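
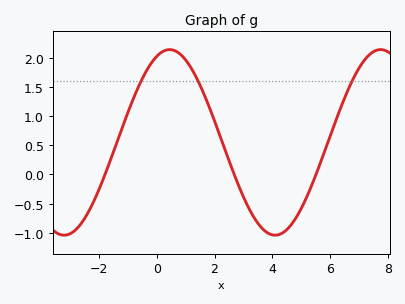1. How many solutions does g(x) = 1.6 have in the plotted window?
3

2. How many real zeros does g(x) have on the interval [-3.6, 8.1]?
3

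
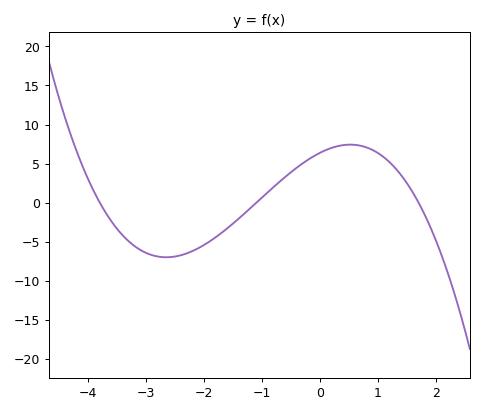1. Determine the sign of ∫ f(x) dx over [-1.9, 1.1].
positive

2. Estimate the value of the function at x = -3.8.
0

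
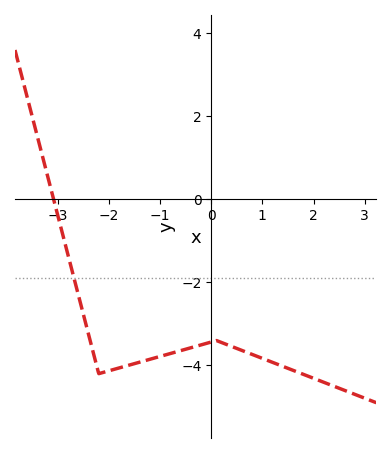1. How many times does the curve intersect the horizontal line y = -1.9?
1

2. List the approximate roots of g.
-3.1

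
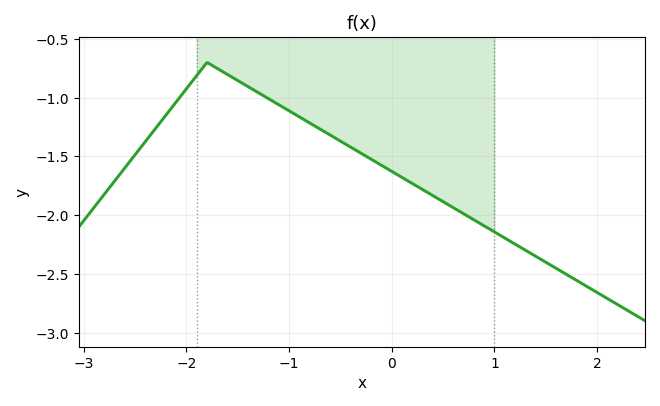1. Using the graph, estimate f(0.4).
-1.85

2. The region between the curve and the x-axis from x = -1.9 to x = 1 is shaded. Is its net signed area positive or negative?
negative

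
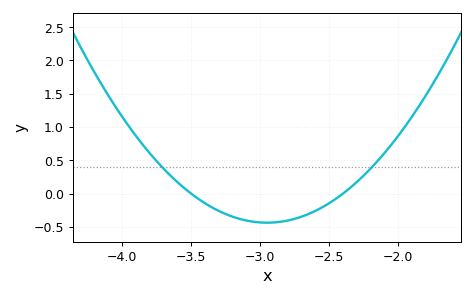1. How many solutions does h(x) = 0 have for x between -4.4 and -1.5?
2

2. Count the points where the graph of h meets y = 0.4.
2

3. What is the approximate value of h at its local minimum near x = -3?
-0.45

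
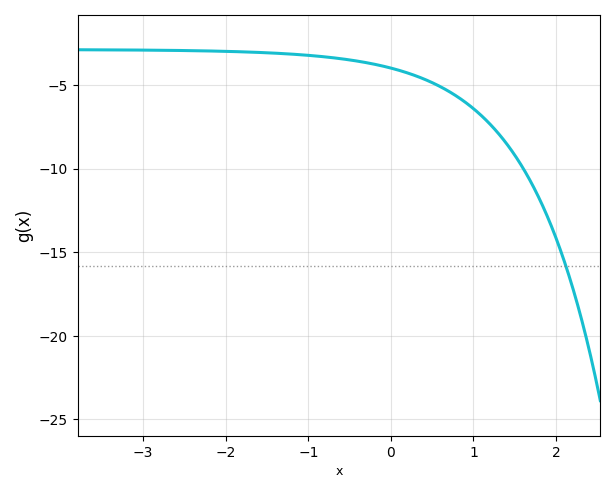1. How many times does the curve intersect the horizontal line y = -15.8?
1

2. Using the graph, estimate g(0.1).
-4.12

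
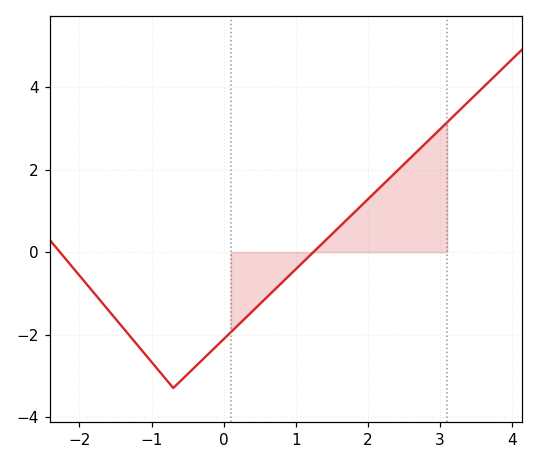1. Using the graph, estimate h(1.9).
1.11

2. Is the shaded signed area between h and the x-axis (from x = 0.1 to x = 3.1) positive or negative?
positive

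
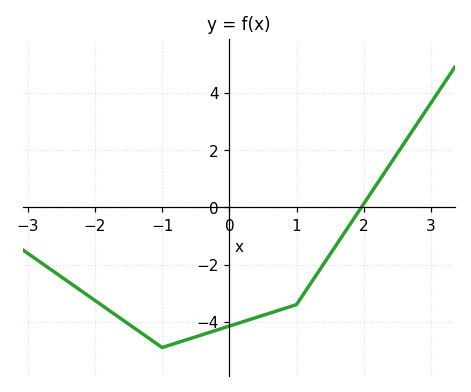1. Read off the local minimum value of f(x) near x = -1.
-4.9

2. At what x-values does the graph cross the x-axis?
1.97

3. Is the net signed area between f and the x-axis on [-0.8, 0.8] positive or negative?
negative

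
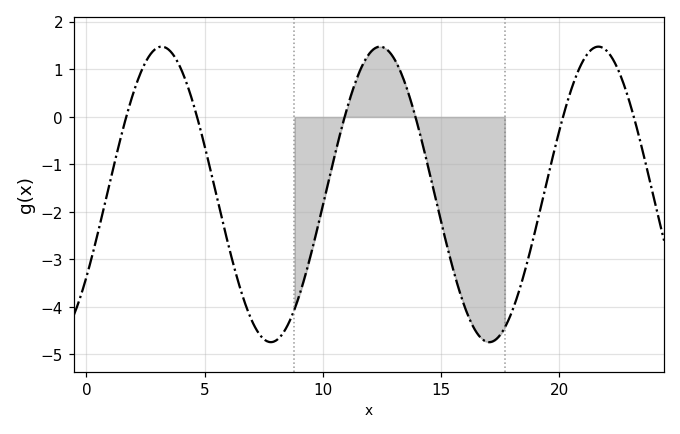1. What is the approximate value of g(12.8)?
1.4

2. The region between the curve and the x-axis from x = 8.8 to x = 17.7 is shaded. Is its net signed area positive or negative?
negative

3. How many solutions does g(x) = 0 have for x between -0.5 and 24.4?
6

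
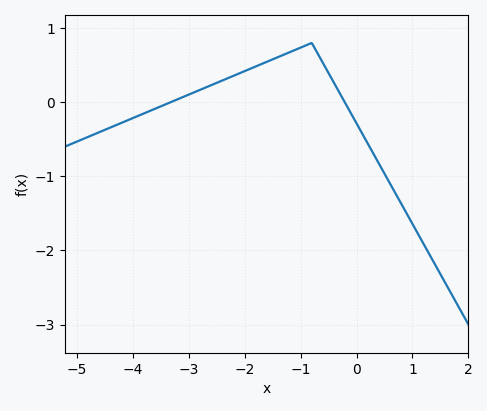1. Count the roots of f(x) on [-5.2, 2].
2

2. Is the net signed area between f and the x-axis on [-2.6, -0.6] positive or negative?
positive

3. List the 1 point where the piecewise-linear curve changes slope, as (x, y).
(-0.8, 0.8)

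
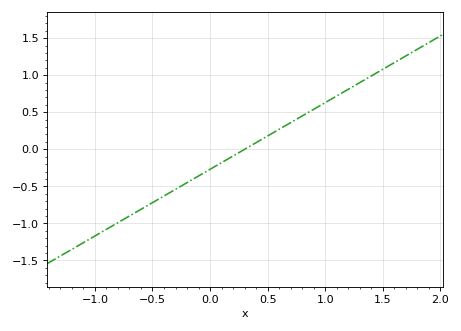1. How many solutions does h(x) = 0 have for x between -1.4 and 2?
1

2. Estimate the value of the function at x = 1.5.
1.08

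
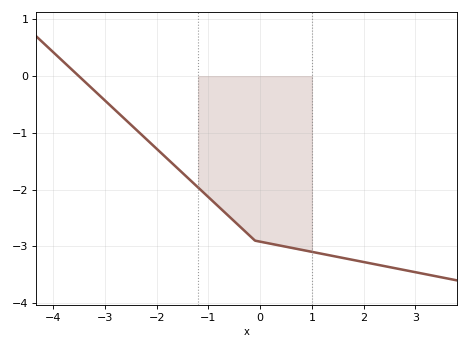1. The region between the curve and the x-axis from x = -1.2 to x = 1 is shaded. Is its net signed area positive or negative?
negative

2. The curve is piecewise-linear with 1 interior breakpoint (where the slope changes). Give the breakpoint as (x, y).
(-0.1, -2.9)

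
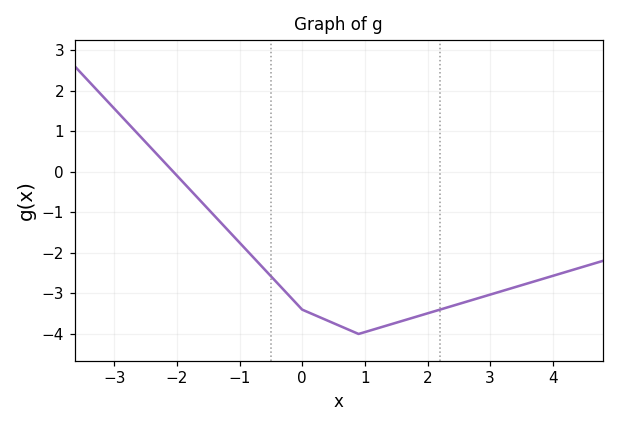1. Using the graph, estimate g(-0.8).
-2.08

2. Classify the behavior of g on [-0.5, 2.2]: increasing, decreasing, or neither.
neither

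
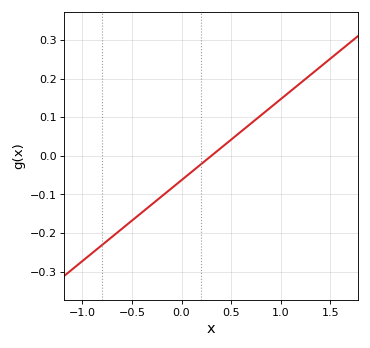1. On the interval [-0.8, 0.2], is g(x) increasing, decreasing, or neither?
increasing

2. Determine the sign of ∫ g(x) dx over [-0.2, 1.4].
positive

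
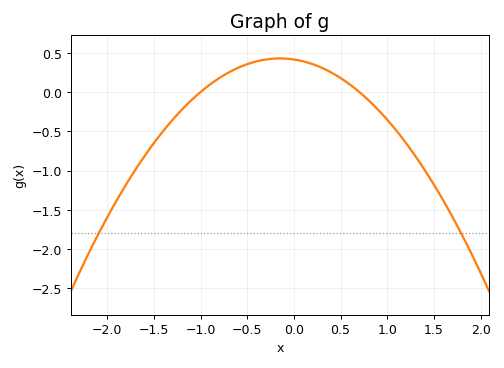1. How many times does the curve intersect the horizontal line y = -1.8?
2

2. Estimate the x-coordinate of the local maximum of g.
-0.1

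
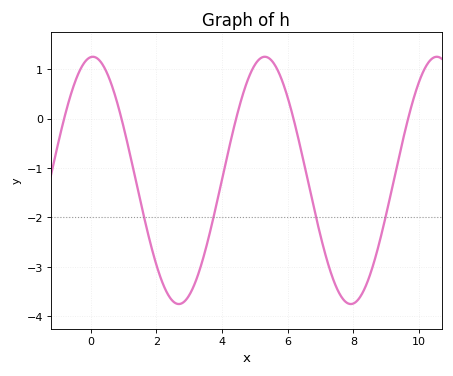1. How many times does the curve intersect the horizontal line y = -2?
4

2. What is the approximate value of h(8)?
-3.74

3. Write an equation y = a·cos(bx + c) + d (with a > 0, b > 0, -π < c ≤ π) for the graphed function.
y = 2.5cos(1.2x - 0.08) - 1.25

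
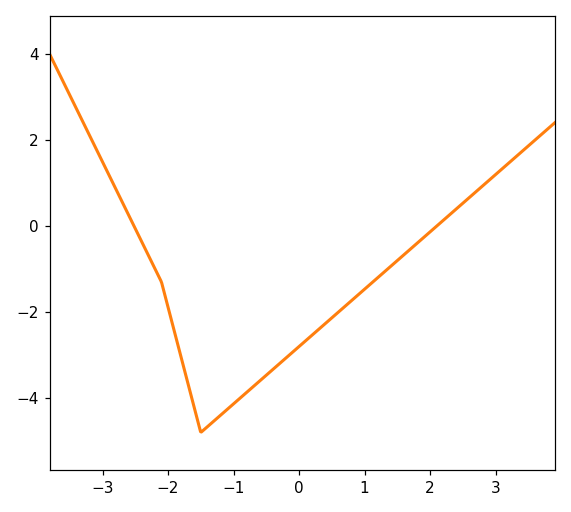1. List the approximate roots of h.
-2.6, 2.2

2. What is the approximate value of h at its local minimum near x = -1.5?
-4.8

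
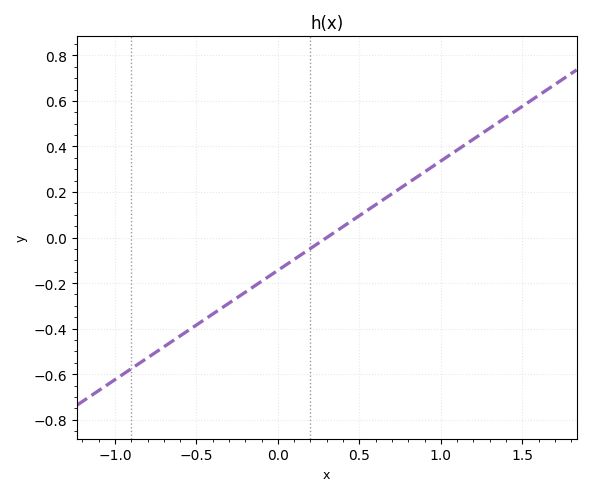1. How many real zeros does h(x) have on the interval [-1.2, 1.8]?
1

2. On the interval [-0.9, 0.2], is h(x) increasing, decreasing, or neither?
increasing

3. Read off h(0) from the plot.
-0.144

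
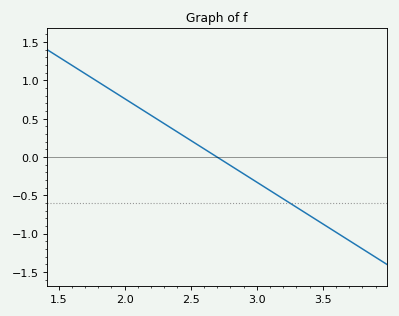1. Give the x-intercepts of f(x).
2.7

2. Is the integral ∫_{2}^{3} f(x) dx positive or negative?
positive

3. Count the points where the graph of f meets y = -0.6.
1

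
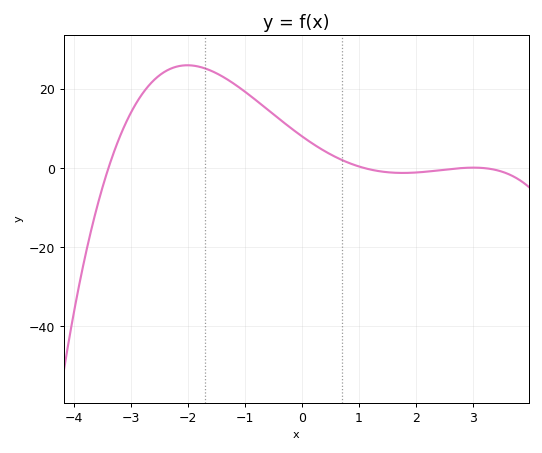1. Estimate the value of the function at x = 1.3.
-0.643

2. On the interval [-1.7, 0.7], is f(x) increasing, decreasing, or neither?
decreasing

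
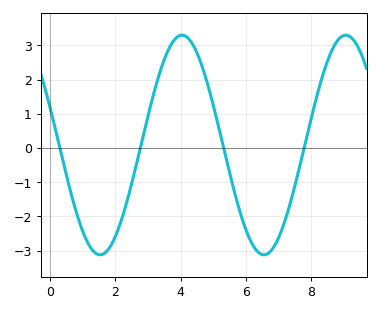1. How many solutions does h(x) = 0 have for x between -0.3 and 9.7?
4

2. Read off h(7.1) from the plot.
-2.4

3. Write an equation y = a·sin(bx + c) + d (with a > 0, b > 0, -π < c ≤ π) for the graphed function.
y = 3.21sin(1.2x + 2.8) + 0.09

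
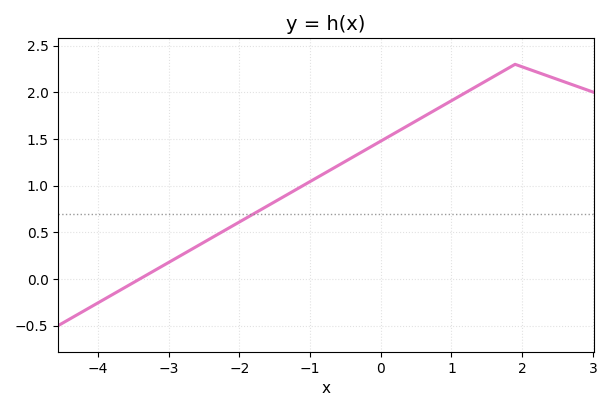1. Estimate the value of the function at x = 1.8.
2.26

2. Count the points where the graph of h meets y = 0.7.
1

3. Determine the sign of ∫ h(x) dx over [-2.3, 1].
positive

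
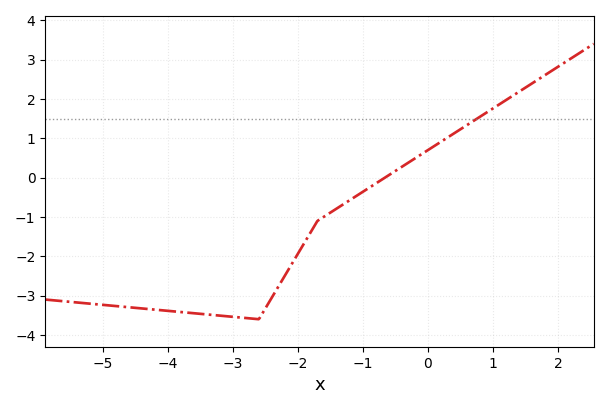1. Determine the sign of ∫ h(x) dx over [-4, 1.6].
negative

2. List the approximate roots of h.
-0.6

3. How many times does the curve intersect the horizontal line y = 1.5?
1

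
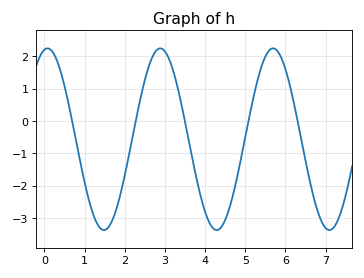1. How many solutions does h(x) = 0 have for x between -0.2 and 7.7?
5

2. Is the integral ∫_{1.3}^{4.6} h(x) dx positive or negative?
negative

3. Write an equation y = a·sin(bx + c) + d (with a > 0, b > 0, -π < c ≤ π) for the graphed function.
y = 2.81sin(2.24x + 1.39) - 0.56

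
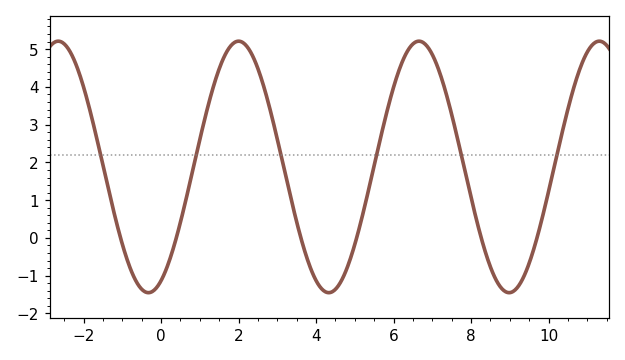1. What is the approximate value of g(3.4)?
0.8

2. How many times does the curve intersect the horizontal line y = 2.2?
6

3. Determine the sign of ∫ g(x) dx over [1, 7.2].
positive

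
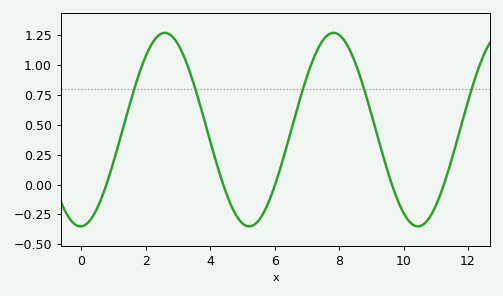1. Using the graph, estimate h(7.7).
1.26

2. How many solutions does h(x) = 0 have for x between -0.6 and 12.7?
5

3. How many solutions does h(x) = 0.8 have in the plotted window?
5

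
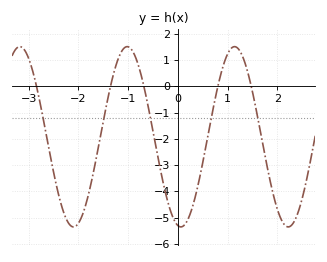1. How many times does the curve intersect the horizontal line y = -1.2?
5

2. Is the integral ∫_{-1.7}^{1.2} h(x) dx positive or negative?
negative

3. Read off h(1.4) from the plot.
0.582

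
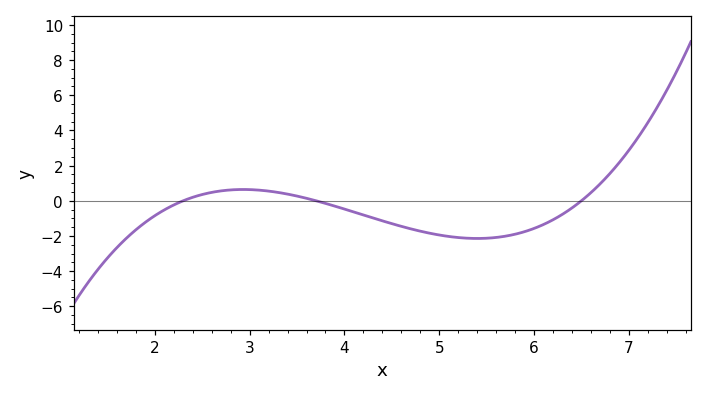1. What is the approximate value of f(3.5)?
0.266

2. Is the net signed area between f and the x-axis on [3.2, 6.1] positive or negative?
negative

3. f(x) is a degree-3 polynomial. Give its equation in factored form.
y = 0.37(x - 2.3)(x - 3.7)(x - 6.5)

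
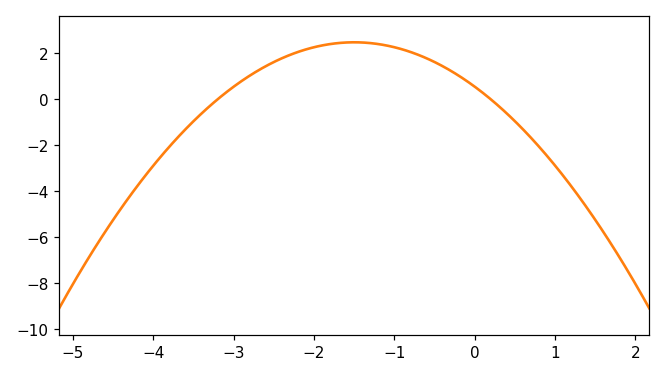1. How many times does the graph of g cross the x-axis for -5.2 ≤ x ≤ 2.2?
2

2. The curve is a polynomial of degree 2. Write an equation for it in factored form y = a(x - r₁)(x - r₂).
y = -0.86(x + 3.2)(x - 0.2)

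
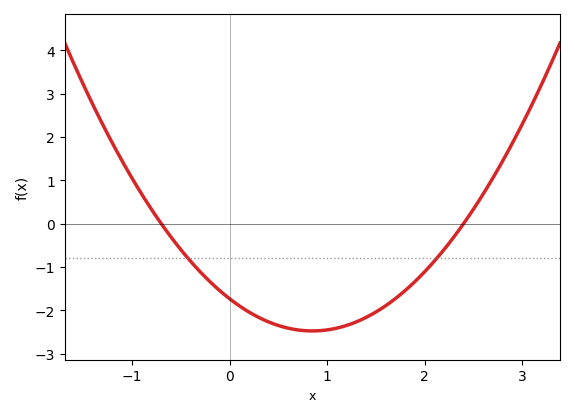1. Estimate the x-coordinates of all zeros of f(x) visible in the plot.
-0.7, 2.4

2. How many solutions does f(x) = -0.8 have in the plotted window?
2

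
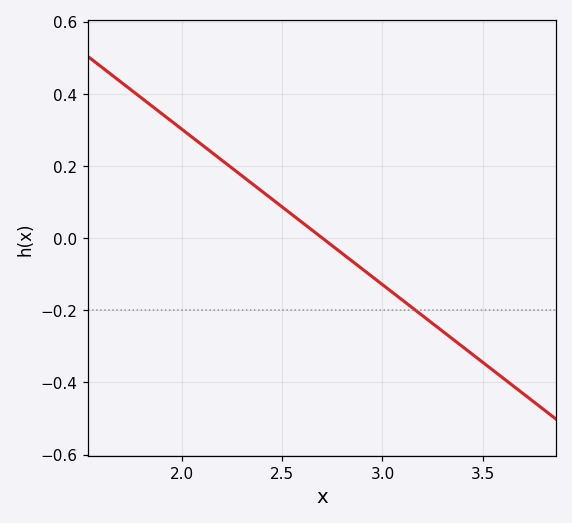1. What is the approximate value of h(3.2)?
-0.215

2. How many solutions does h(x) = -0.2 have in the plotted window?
1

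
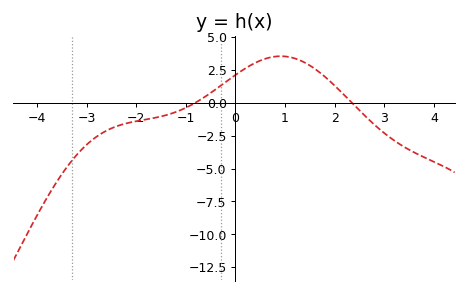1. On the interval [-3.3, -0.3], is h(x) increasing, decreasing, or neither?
increasing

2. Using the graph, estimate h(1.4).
3.04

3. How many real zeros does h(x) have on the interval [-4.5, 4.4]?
2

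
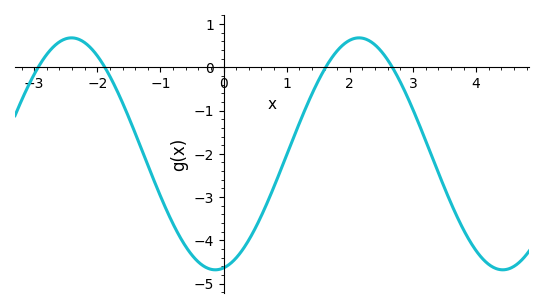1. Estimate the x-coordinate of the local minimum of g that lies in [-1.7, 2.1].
-0.2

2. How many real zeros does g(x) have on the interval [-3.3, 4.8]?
4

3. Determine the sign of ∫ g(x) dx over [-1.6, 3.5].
negative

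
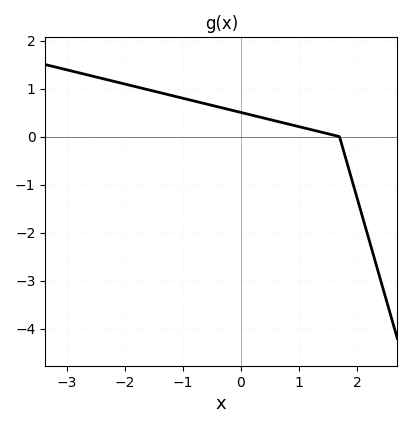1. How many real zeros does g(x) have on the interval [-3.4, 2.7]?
1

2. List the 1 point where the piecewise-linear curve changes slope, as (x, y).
(1.7, 0)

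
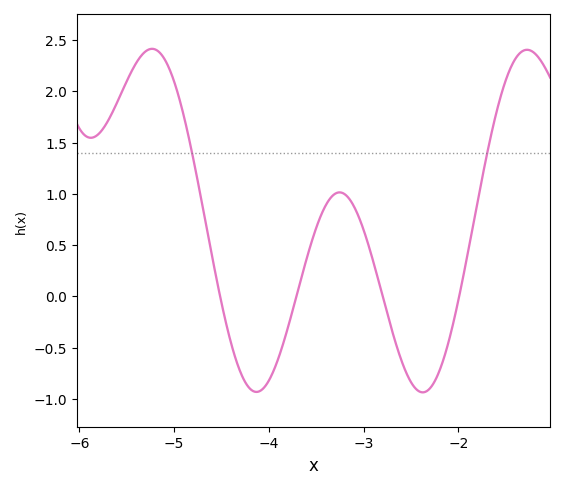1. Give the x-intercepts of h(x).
-4.5, -3.7, -2.8, -2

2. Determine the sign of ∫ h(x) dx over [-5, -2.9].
positive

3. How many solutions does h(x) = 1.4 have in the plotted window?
2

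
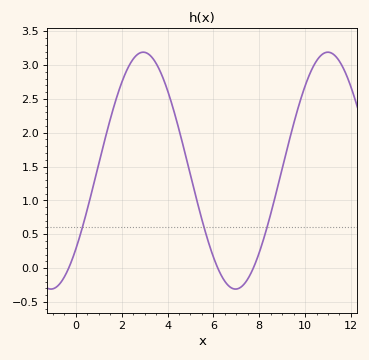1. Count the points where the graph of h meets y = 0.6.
3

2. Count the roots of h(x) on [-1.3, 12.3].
3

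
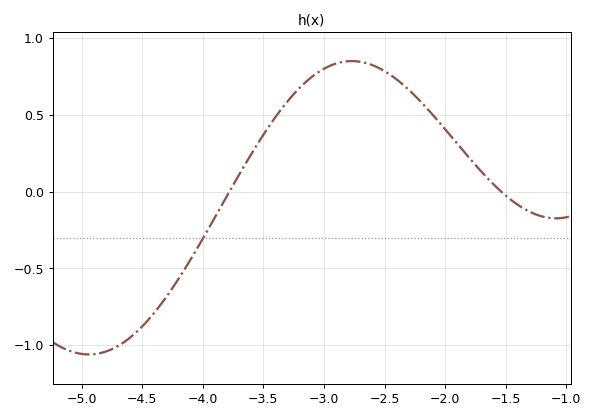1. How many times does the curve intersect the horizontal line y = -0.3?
1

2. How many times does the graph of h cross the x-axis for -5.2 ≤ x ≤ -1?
2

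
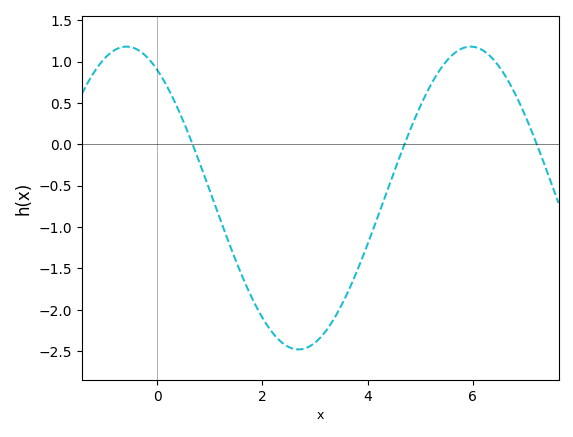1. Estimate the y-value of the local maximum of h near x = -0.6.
1.2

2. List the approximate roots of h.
0.6, 4.8, 7.2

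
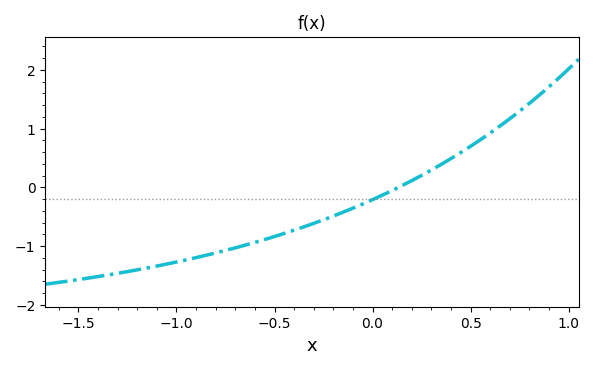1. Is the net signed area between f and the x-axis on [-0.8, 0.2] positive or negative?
negative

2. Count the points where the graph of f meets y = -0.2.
1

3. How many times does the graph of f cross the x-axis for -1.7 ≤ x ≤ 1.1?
1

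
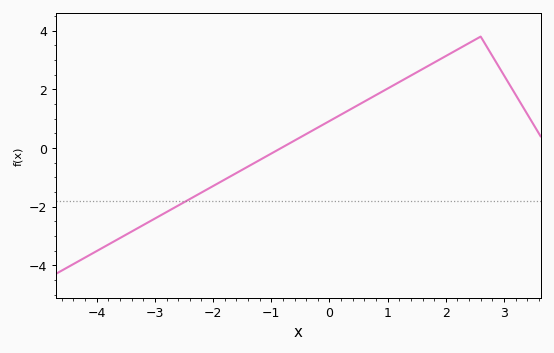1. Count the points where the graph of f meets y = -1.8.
1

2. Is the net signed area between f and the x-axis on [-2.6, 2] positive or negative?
positive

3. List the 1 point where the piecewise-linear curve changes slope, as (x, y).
(2.6, 3.8)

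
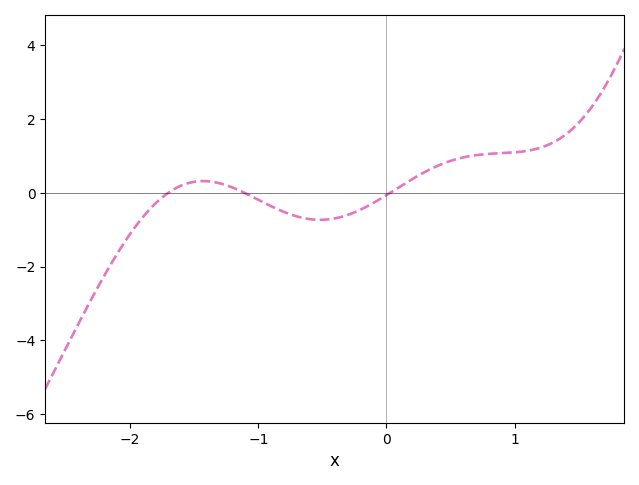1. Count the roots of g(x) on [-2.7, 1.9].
3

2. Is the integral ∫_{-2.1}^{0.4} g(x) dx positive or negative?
negative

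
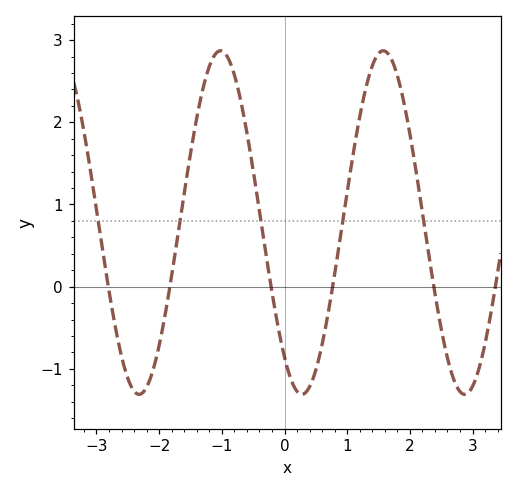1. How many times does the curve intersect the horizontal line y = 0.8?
5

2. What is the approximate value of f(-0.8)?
2.6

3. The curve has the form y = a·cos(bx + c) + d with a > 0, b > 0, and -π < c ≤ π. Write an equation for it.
y = 2.09cos(2.4x + 2.5) + 0.78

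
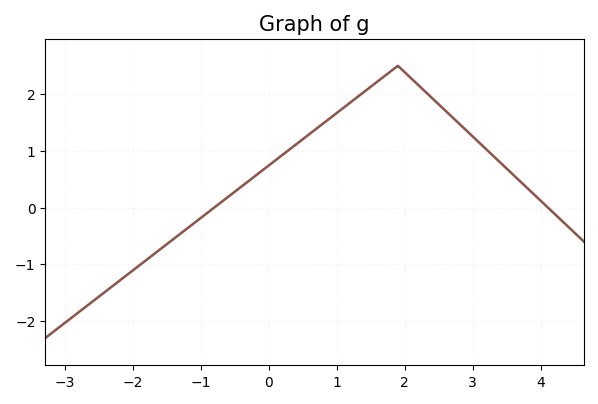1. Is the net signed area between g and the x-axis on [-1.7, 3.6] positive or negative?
positive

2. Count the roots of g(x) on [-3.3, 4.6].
2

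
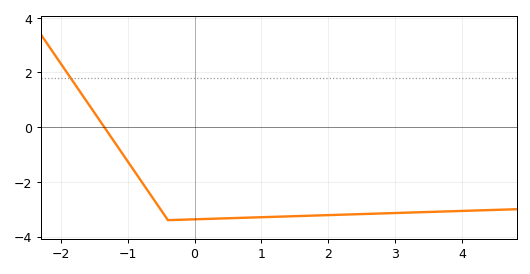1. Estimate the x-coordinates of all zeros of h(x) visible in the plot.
-1.4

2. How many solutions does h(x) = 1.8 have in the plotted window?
1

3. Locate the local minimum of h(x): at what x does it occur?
-0.4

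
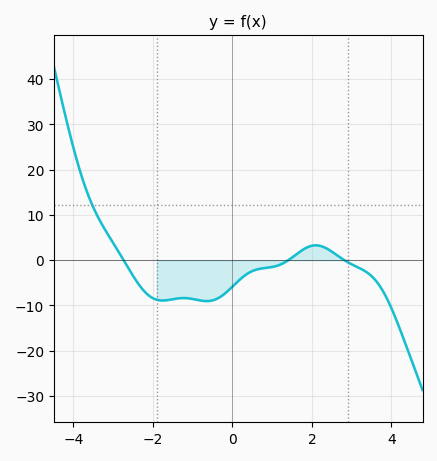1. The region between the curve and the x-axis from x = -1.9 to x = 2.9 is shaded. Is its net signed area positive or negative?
negative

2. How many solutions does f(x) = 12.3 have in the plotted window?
1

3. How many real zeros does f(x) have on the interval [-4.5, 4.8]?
3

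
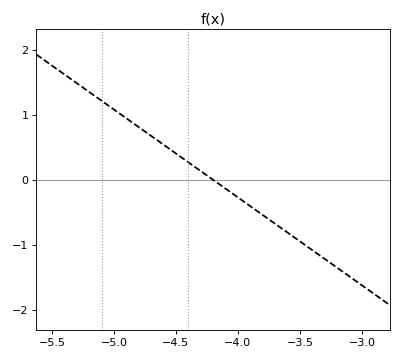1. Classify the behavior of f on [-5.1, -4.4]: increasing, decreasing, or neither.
decreasing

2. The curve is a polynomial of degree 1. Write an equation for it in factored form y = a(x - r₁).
y = -1.35(x + 4.2)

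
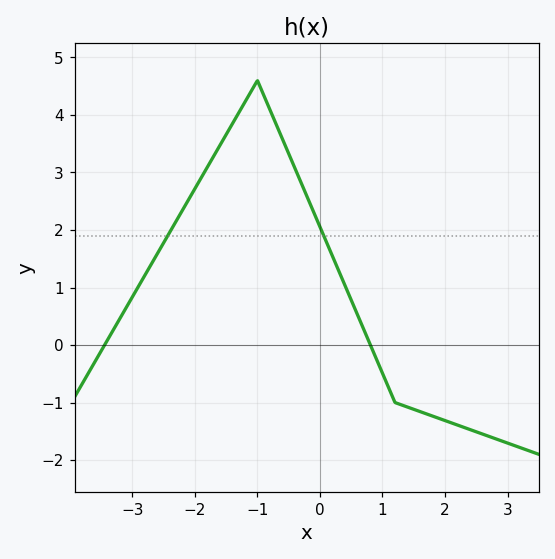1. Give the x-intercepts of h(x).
-3.44, 0.807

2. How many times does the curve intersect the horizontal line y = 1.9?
2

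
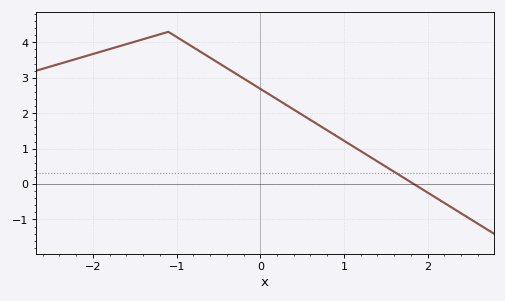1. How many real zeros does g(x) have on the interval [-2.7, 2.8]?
1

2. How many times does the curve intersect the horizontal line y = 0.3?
1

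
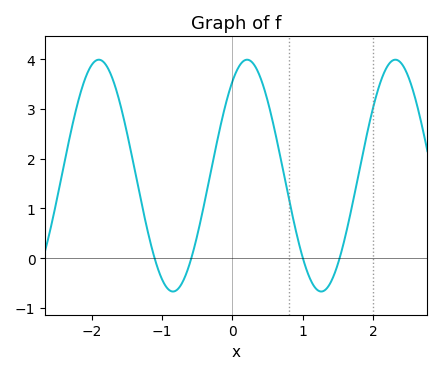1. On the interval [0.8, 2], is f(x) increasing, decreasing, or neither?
neither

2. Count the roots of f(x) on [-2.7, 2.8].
4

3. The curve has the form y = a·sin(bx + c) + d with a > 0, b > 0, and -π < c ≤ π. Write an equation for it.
y = 2.33sin(2.98x + 0.952) + 1.66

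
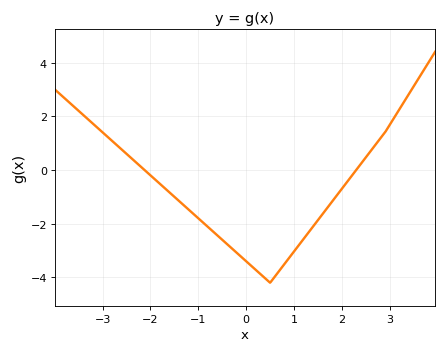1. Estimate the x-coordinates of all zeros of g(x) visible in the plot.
-2.12, 2.3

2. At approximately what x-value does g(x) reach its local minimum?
0.498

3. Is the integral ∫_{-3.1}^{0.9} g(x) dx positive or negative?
negative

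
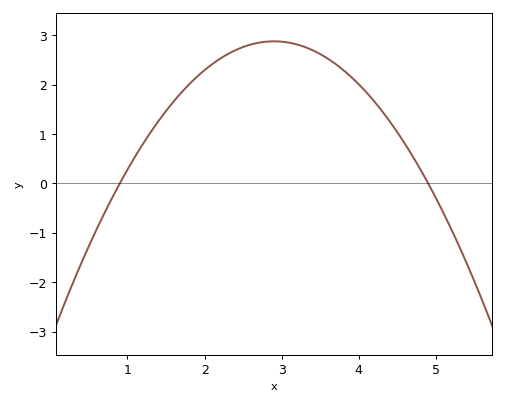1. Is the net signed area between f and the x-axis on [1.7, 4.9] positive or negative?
positive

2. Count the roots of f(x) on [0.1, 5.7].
2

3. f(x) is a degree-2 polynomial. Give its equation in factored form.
y = -0.72(x - 0.9)(x - 4.9)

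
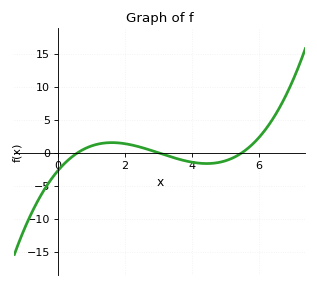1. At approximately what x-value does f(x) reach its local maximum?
1.62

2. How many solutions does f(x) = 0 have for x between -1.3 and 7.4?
3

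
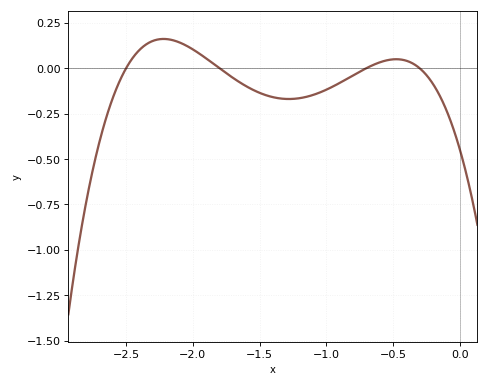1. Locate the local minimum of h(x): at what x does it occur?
-1.28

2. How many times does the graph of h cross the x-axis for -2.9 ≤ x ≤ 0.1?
4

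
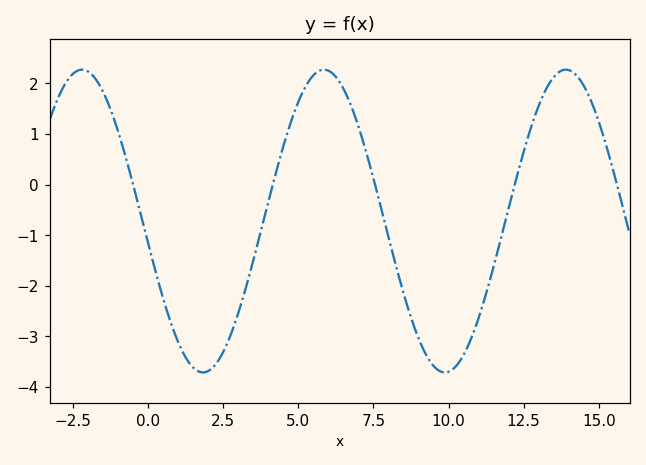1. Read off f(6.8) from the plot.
1.5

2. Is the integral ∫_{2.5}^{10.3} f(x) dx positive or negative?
negative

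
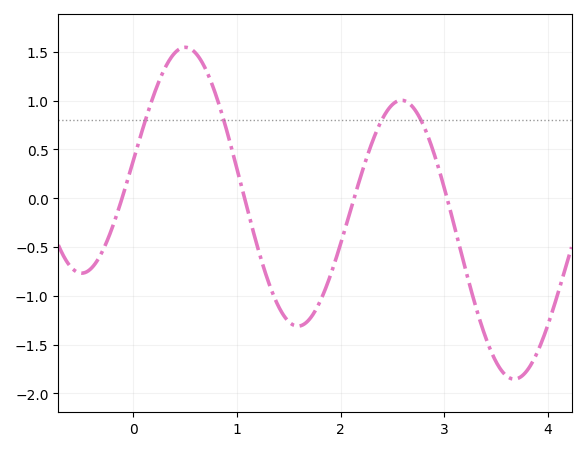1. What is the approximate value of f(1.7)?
-1.24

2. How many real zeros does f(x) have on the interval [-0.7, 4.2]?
4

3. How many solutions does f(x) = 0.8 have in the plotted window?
4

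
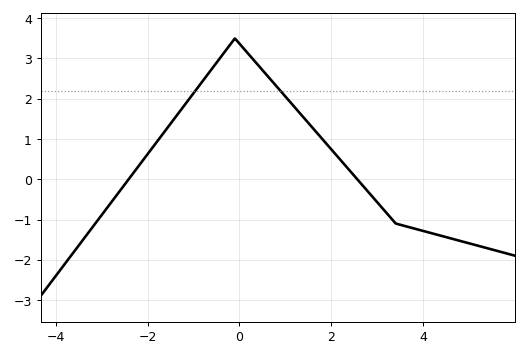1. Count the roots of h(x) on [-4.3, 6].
2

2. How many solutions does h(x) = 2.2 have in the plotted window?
2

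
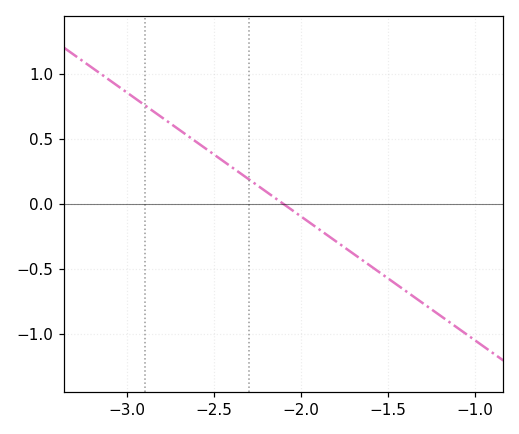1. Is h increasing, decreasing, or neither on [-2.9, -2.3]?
decreasing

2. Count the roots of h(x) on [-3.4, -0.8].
1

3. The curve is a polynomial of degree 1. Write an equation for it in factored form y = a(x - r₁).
y = -0.95(x + 2.1)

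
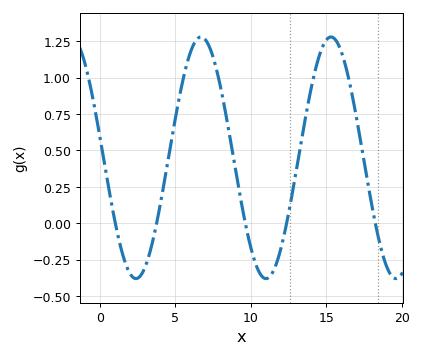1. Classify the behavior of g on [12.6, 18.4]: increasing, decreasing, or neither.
neither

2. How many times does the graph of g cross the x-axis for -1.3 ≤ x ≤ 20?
5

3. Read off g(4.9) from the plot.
0.667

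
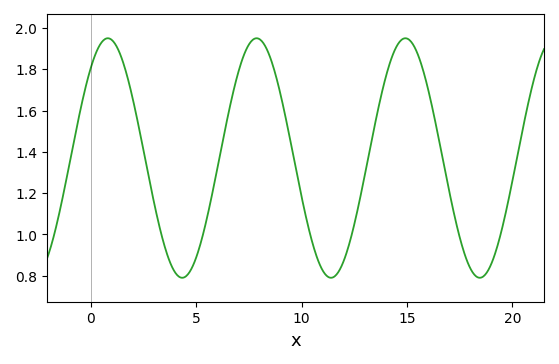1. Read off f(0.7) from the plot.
1.94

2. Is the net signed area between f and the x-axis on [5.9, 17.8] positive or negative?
positive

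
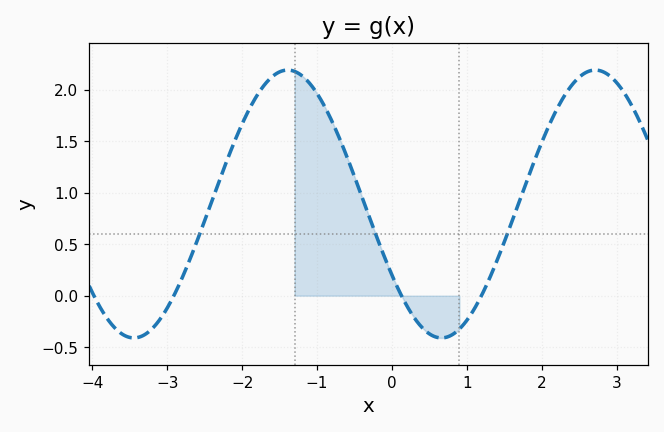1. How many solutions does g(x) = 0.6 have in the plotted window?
3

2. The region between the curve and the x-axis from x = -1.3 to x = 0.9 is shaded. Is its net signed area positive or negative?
positive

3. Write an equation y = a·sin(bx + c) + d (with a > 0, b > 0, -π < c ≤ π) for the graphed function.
y = 1.3sin(1.5x - 2.6) + 0.89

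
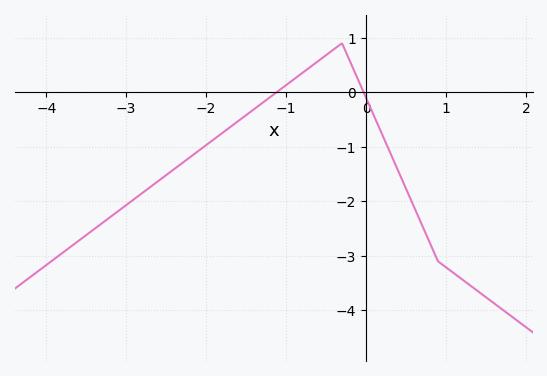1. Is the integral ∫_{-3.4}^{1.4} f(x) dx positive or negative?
negative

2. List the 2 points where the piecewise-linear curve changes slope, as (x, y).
(-0.3, 0.9); (0.9, -3.1)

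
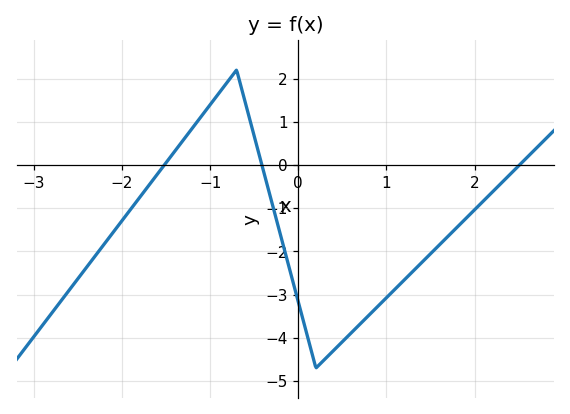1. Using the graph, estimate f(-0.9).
1.66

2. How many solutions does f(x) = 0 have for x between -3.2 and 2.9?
3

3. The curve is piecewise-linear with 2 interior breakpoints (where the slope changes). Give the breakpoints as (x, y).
(-0.7, 2.2); (0.2, -4.7)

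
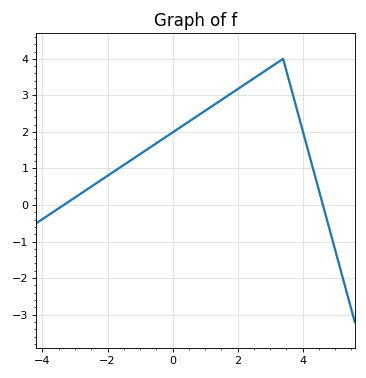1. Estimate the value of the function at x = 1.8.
3.1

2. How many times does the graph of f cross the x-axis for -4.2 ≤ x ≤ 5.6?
2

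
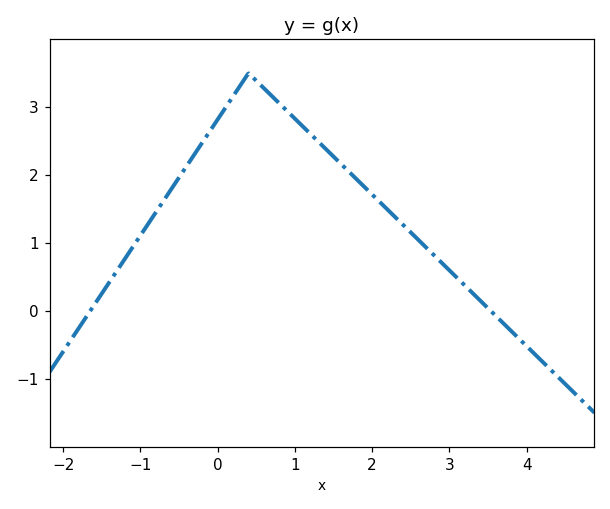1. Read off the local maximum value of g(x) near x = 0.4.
3.5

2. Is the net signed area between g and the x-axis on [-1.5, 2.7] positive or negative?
positive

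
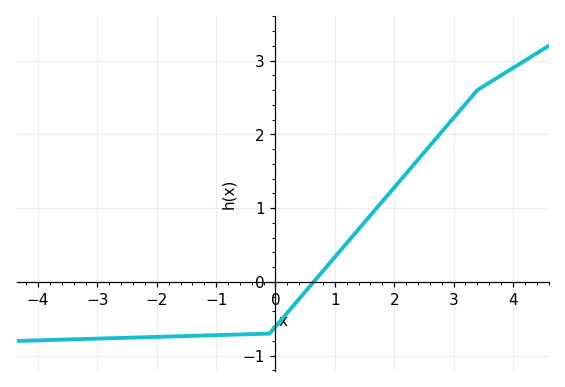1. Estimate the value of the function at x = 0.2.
-0.417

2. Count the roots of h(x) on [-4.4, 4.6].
1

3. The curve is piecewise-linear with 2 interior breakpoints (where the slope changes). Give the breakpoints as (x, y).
(-0.1, -0.7); (3.4, 2.6)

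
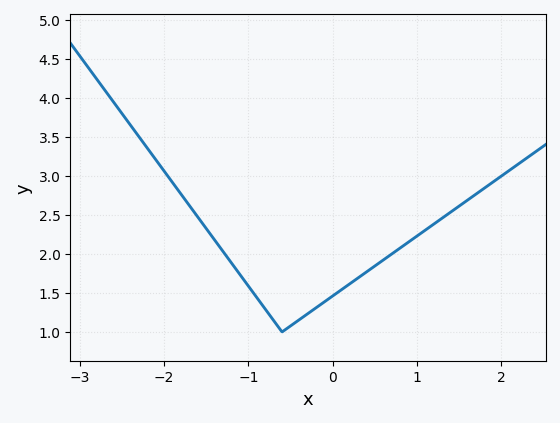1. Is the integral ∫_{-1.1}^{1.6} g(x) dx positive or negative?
positive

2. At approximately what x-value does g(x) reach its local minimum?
-0.6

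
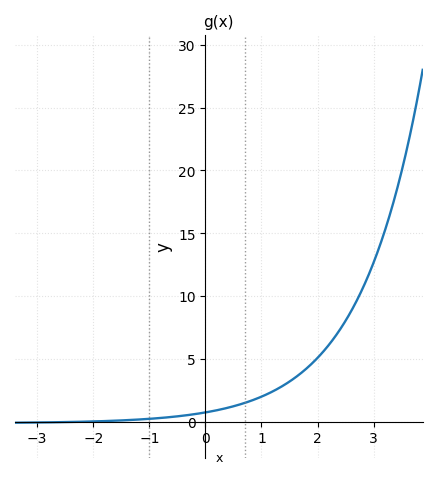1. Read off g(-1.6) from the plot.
0.084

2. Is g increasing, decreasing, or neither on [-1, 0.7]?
increasing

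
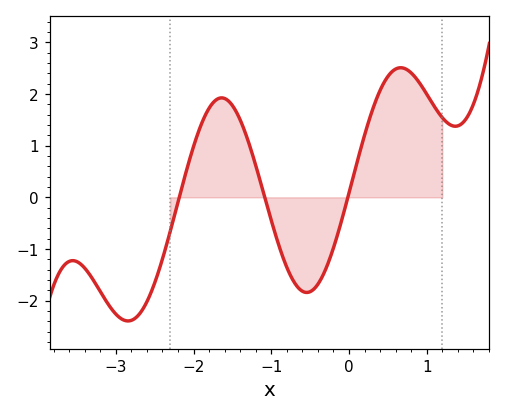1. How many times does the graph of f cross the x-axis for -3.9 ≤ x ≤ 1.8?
3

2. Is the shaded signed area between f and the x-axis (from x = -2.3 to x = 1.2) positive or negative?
positive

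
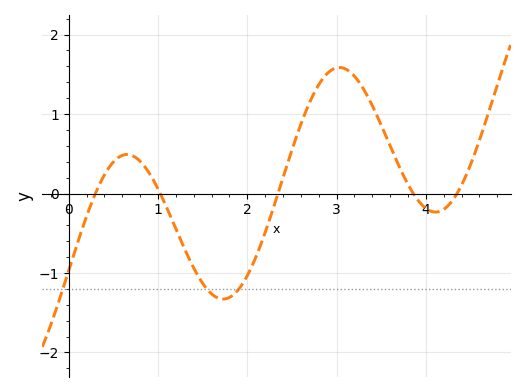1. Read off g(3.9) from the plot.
-0.1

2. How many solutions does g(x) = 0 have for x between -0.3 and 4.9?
5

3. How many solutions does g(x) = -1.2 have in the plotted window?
3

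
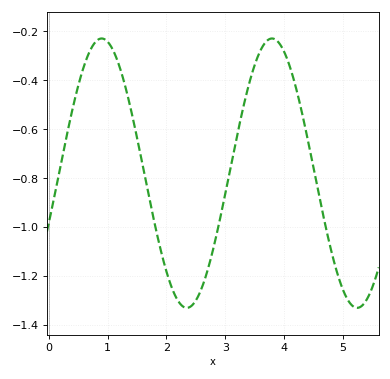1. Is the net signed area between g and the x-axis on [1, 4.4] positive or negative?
negative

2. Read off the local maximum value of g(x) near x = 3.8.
-0.23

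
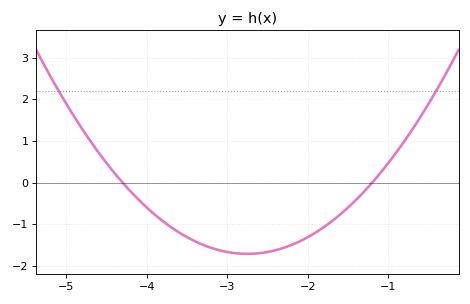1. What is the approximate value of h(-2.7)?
-1.7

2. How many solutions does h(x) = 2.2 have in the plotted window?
2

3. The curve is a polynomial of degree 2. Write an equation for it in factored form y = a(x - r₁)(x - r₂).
y = 0.71(x + 4.3)(x + 1.2)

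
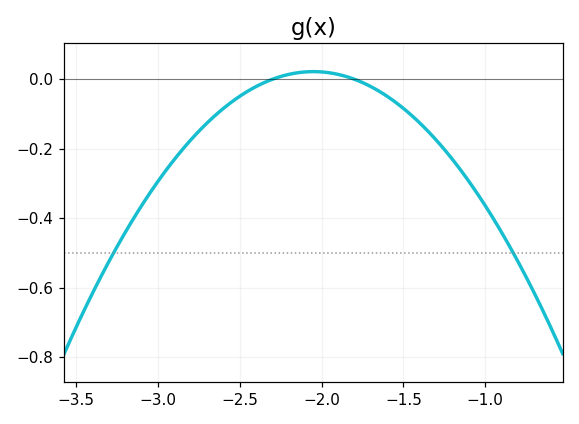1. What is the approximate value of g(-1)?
-0.364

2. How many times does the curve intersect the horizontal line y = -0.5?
2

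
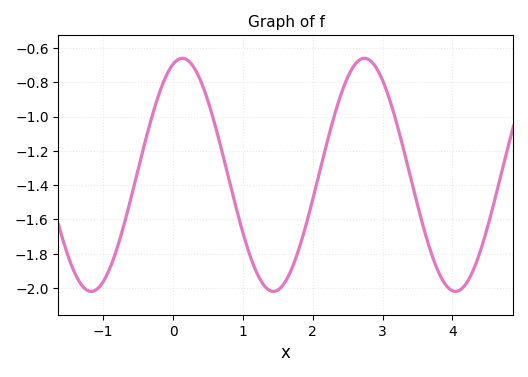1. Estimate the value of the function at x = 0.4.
-0.796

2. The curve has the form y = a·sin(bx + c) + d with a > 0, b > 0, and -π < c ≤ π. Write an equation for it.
y = 0.68sin(2.41x + 1.25) - 1.34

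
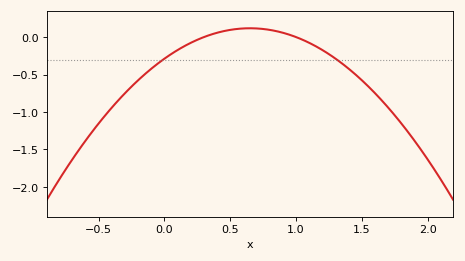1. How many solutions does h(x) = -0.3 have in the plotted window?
2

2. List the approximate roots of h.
0.3, 1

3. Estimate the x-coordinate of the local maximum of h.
0.65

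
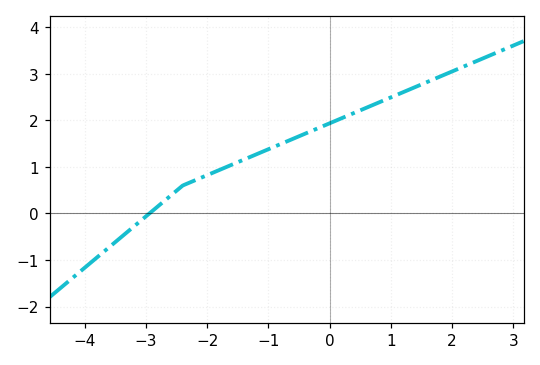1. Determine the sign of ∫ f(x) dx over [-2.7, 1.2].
positive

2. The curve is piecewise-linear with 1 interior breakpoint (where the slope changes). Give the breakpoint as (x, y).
(-2.4, 0.6)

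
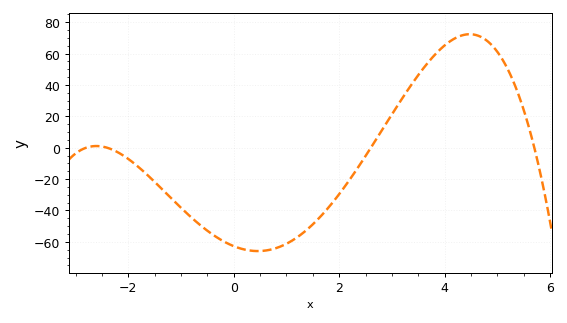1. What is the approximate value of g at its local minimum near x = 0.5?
-66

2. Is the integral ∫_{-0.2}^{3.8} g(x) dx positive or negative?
negative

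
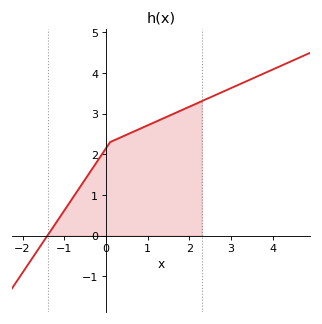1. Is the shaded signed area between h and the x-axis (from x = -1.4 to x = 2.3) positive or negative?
positive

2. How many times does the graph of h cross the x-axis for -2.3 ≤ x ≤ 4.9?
1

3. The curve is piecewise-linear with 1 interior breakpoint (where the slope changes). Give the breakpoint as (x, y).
(0.1, 2.3)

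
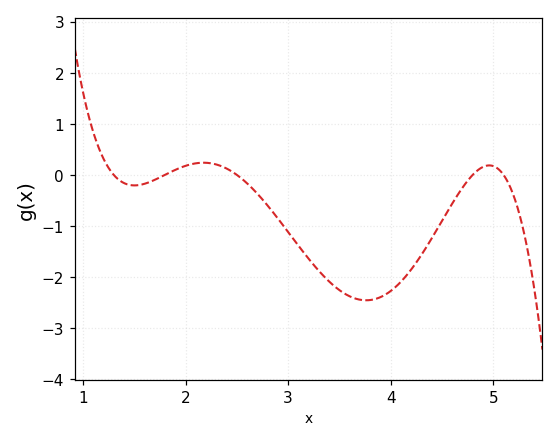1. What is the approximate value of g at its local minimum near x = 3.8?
-2.5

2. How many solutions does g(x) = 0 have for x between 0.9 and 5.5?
5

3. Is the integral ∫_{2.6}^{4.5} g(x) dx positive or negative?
negative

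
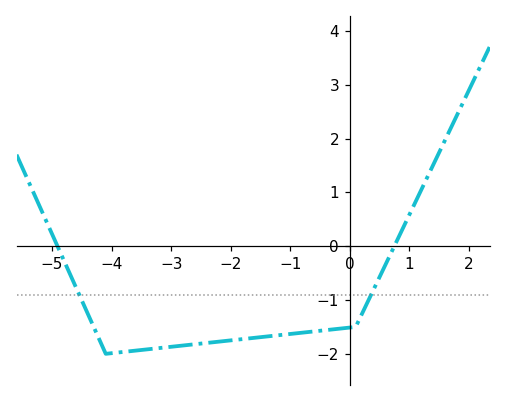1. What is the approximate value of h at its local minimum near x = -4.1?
-2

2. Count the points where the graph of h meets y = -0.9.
2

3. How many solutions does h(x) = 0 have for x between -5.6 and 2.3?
2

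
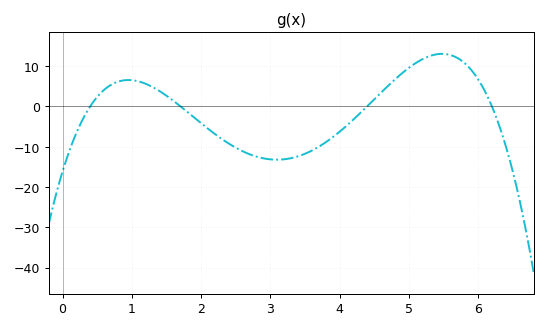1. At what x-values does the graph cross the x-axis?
0.4, 1.7, 4.4, 6.2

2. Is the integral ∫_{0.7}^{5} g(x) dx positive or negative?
negative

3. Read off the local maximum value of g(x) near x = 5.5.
13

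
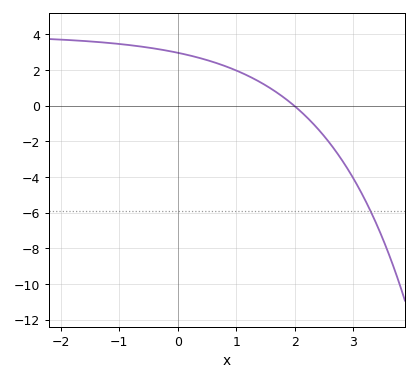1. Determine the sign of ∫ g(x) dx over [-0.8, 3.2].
positive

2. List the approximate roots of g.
1.99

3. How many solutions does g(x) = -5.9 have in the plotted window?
1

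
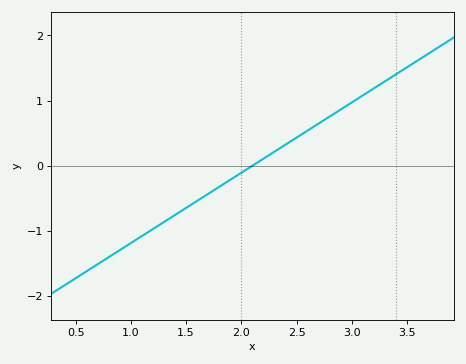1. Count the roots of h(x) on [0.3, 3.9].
1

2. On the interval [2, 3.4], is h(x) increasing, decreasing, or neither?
increasing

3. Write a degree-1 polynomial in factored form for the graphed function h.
y = 1.08(x - 2.1)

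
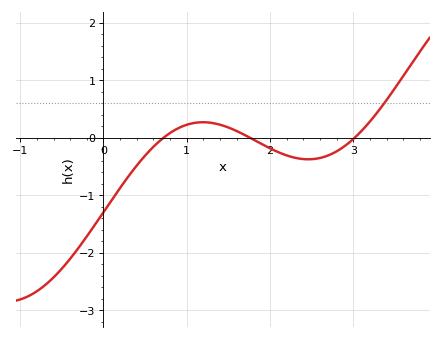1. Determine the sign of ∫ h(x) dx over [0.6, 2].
positive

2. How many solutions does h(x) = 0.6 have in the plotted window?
1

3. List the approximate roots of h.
0.7, 1.8, 3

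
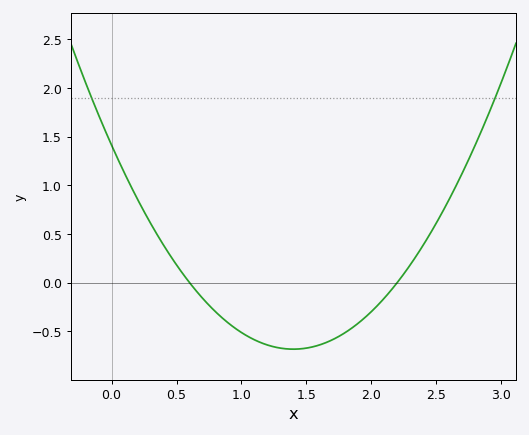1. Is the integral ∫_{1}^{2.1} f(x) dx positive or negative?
negative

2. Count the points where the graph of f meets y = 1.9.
2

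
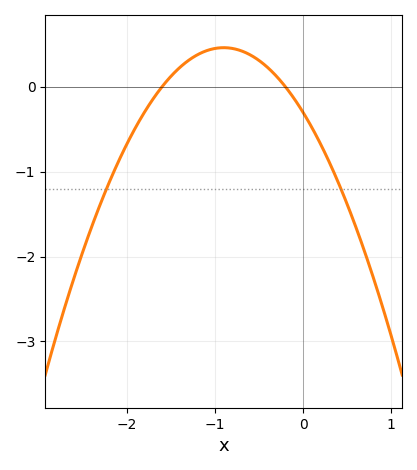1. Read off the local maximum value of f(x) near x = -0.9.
0.5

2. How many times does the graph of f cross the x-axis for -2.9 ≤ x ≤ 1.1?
2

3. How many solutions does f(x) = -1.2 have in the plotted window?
2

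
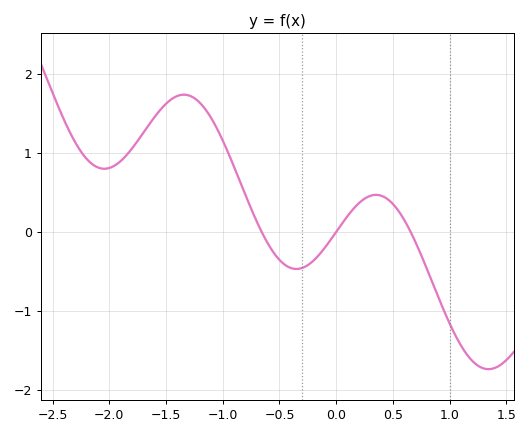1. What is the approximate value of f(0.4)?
0.5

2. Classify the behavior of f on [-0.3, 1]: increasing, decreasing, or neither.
neither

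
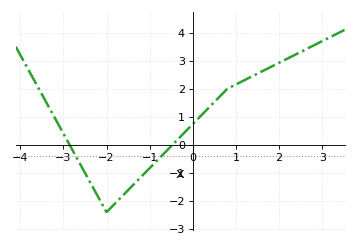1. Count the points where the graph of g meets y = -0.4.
2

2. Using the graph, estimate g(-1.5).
-1.61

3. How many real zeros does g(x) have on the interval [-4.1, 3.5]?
2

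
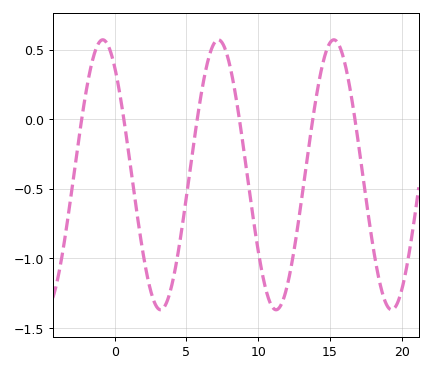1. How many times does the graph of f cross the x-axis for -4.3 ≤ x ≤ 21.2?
6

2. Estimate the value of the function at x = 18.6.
-1.23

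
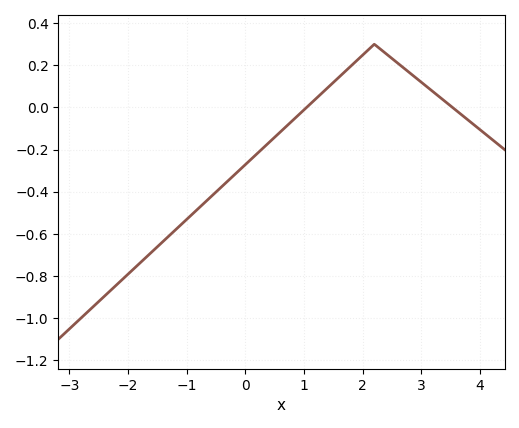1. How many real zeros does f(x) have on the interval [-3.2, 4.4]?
2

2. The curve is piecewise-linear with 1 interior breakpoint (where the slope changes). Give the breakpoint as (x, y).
(2.2, 0.3)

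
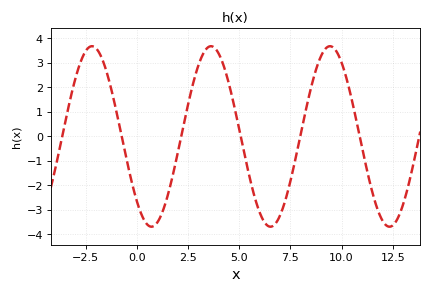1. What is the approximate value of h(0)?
-2.68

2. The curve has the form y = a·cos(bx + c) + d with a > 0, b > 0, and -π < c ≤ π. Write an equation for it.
y = 3.69cos(1.08x + 2.38) - 0.01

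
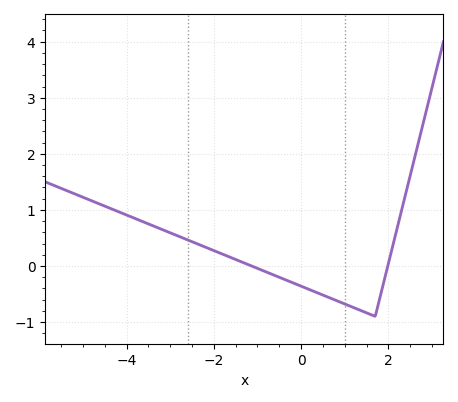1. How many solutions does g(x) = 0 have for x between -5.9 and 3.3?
2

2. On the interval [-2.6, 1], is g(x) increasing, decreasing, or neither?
decreasing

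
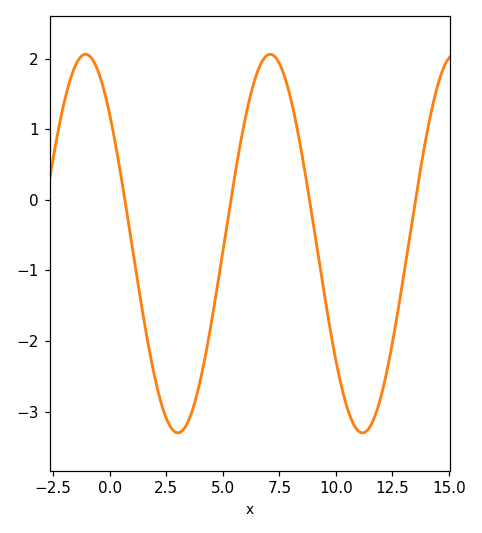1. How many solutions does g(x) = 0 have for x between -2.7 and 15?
4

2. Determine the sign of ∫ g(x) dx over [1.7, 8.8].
negative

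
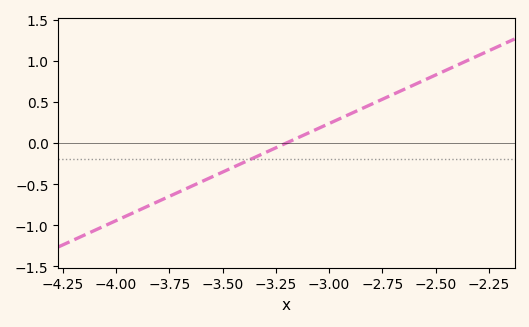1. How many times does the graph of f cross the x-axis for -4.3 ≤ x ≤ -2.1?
1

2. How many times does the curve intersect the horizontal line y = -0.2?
1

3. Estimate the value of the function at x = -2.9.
0.35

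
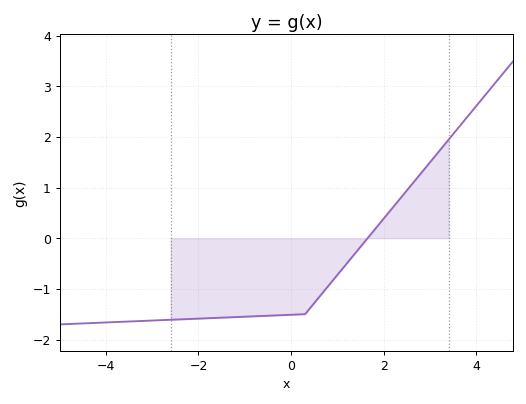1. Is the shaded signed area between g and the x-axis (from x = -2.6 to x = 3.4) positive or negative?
negative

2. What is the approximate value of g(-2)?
-1.6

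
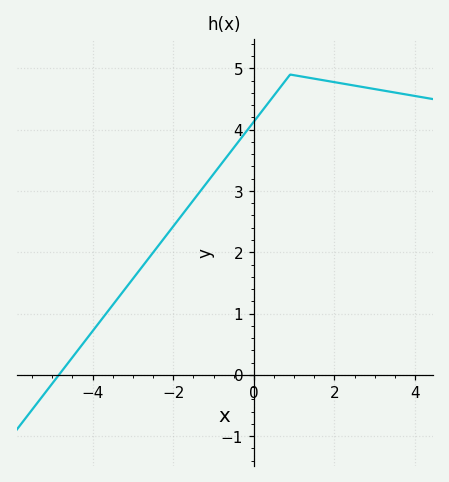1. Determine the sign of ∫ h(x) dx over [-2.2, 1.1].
positive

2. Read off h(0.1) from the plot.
4.22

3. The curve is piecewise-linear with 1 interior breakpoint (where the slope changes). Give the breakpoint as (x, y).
(0.9, 4.9)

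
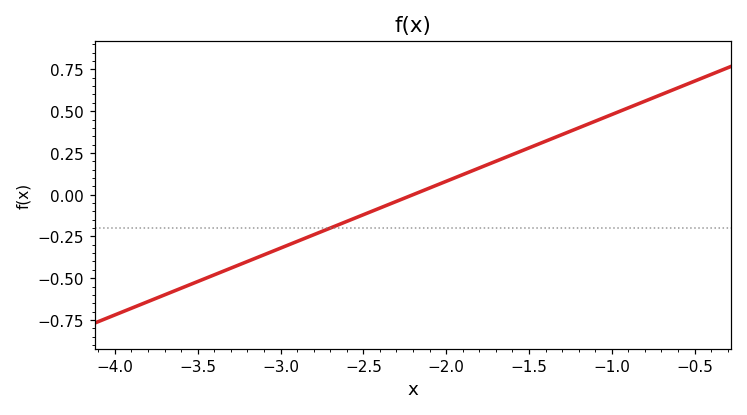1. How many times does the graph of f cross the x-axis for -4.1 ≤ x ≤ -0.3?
1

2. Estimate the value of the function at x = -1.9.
0.12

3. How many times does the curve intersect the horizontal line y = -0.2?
1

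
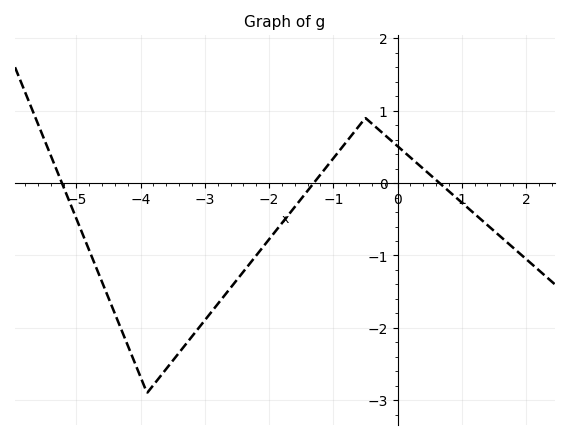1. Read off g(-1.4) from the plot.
-0.1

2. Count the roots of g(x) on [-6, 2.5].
3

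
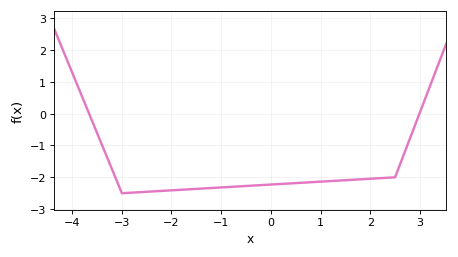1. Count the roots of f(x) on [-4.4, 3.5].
2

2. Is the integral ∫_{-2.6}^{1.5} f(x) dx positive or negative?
negative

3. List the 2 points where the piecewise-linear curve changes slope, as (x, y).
(-3, -2.5); (2.5, -2)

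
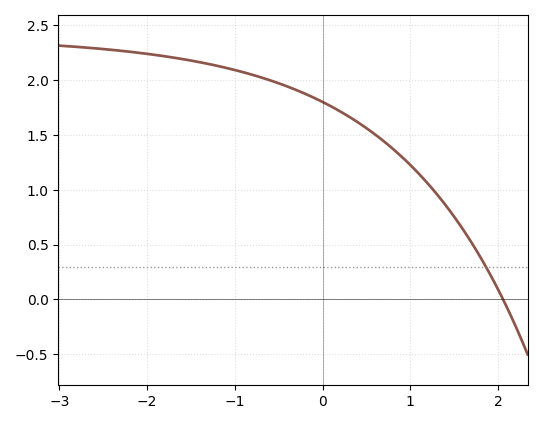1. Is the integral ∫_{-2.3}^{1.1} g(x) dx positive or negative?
positive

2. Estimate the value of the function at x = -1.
2.1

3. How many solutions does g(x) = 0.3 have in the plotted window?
1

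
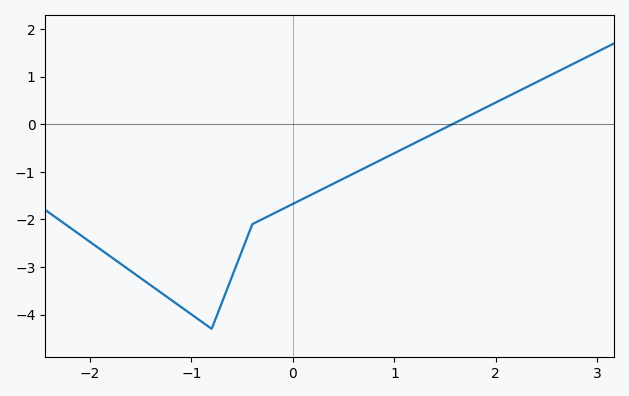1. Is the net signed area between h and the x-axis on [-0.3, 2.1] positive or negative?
negative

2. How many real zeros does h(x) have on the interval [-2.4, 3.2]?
1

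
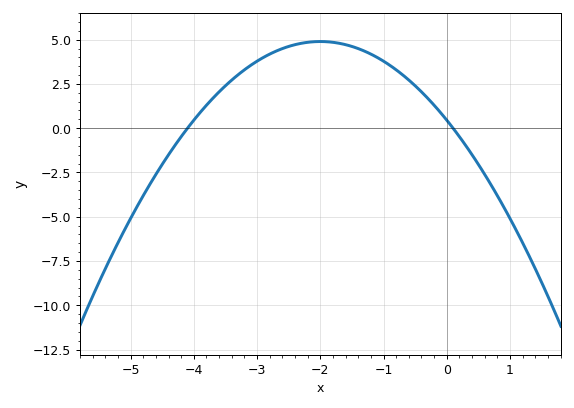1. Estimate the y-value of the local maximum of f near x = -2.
4.8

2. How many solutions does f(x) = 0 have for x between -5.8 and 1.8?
2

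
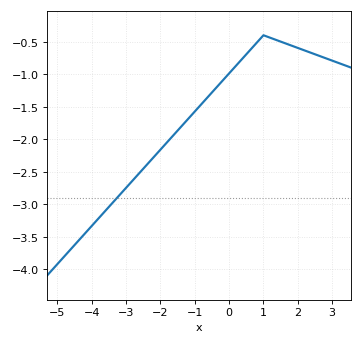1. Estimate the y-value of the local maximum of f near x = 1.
-0.4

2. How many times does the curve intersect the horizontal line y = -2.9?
1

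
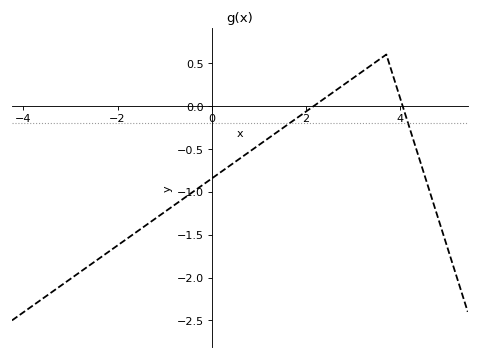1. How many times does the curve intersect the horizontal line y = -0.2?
2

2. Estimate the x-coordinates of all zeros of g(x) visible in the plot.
2.16, 4.05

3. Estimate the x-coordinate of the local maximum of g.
3.7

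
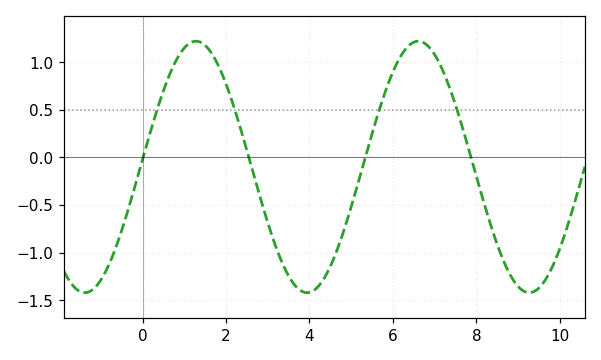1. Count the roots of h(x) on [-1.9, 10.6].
4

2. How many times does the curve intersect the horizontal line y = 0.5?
4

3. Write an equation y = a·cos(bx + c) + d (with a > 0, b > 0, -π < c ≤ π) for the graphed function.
y = 1.32cos(1.2x - 1.5) - 0.1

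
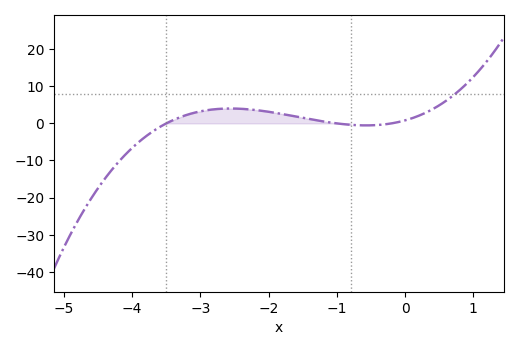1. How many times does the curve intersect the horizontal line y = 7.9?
1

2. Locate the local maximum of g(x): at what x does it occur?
-2.56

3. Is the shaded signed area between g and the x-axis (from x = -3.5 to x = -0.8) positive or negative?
positive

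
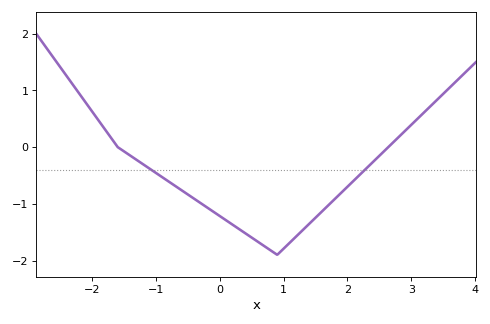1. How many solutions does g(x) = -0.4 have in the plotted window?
2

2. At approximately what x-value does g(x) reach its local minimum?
0.9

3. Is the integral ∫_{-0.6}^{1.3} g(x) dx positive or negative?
negative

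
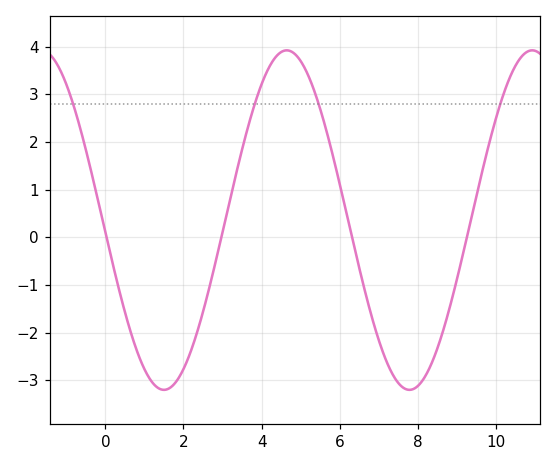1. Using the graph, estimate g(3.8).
2.7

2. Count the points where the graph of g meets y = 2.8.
4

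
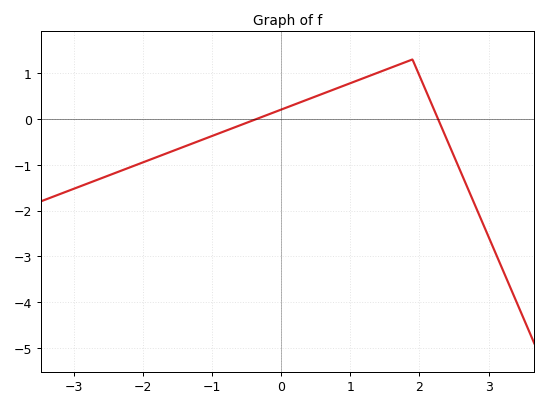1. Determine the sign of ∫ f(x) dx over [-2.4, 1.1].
negative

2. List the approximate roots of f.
-0.353, 2.27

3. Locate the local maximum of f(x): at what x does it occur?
1.9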